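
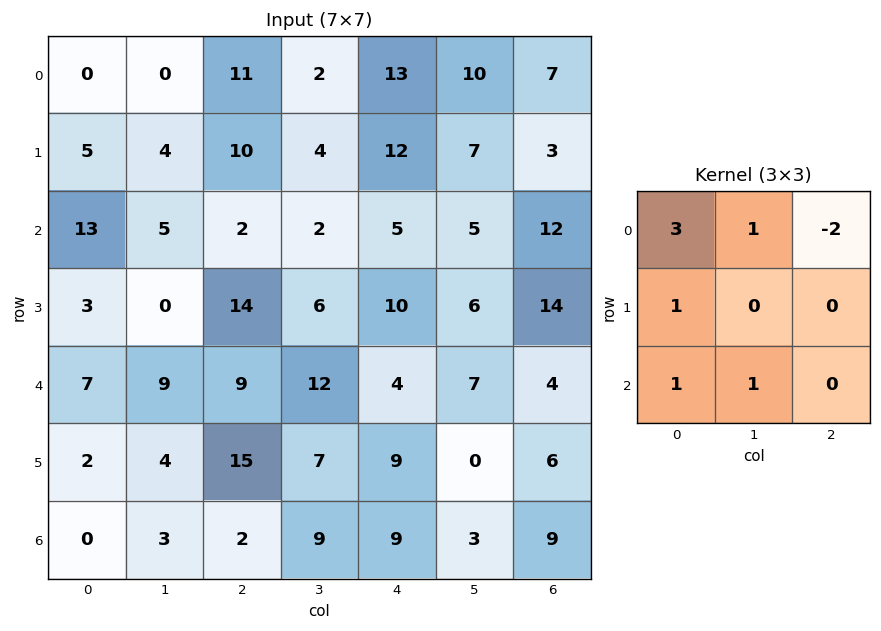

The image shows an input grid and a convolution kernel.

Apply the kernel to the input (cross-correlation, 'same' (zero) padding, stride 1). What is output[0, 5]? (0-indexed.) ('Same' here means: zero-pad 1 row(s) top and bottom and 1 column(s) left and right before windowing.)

32

The receptive field on the zero-padded input at this output position is [0 0 0 / 13 10 7 / 12 7 3]. Elementwise product with the kernel and sum: 0·3 + 0·1 + 0·-2 + 13·1 + 12·1 + 7·1.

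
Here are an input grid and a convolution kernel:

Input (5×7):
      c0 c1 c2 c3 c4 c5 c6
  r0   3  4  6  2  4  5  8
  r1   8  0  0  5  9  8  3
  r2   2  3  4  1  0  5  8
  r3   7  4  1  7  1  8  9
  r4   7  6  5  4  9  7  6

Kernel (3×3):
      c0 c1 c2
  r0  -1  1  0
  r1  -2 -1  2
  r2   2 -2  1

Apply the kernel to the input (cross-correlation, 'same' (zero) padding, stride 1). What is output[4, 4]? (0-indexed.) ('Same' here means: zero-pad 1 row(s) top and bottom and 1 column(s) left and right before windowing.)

-9

The receptive field on the zero-padded input at this output position is [7 1 8 / 4 9 7 / 0 0 0]. Elementwise product with the kernel and sum: 7·-1 + 1·1 + 4·-2 + 9·-1 + 7·2 + 0·2 + 0·-2 + 0·1.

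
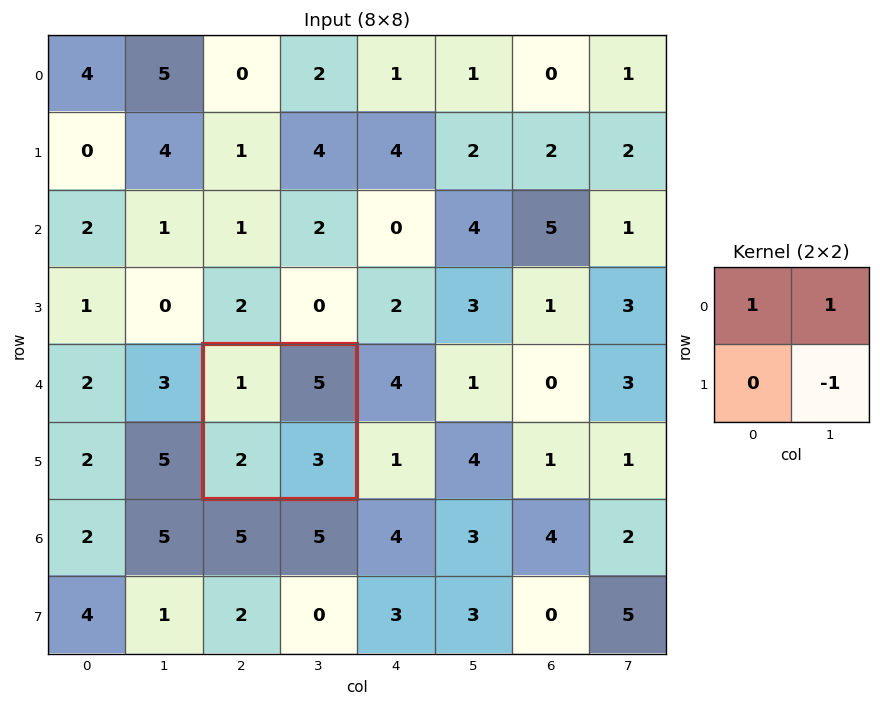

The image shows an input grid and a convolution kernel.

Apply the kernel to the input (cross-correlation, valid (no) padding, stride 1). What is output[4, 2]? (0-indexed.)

The receptive field on the input at this output position is [1 5 / 2 3]. Elementwise product with the kernel and sum: 1·1 + 5·1 + 3·-1.

3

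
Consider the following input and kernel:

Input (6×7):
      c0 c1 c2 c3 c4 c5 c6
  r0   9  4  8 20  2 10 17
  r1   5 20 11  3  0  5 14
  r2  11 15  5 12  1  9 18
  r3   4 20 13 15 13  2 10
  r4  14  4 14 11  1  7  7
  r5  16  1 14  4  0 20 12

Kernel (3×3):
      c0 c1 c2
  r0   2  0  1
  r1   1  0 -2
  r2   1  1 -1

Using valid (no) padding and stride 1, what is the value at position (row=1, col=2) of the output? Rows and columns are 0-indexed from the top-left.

40

The receptive field on the input at this output position is [11 3 0 / 5 12 1 / 13 15 13]. Elementwise product with the kernel and sum: 11·2 + 0·1 + 5·1 + 1·-2 + 13·1 + 15·1 + 13·-1.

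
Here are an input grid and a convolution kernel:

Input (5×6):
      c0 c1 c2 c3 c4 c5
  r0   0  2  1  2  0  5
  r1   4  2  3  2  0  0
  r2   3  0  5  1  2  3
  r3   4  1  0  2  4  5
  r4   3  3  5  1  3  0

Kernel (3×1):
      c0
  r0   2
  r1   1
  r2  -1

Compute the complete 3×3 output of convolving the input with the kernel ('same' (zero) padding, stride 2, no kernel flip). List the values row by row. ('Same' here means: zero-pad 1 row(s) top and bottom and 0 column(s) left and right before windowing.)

-4 -2 0
7 11 -2
11 5 11

Output[0,0]: The receptive field on the zero-padded input at this output position is [0 / 0 / 4]. Elementwise product with the kernel and sum: 0·2 + 0·1 + 4·-1.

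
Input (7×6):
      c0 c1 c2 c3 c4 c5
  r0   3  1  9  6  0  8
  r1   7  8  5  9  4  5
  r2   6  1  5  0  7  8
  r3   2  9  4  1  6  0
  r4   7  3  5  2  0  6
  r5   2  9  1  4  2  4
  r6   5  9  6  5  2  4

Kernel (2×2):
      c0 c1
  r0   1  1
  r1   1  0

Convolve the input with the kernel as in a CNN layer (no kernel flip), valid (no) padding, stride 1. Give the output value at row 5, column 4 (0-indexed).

8

The receptive field on the input at this output position is [2 4 / 2 4]. Elementwise product with the kernel and sum: 2·1 + 4·1 + 2·1.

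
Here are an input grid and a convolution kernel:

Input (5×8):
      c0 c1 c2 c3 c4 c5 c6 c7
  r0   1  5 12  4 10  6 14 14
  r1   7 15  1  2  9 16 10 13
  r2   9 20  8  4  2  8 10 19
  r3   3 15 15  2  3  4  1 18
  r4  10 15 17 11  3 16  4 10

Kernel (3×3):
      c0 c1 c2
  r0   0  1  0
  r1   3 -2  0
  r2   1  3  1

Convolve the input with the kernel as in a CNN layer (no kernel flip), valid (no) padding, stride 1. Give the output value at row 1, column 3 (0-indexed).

32

The receptive field on the input at this output position is [2 9 16 / 4 2 8 / 2 3 4]. Elementwise product with the kernel and sum: 9·1 + 4·3 + 2·-2 + 2·1 + 3·3 + 4·1.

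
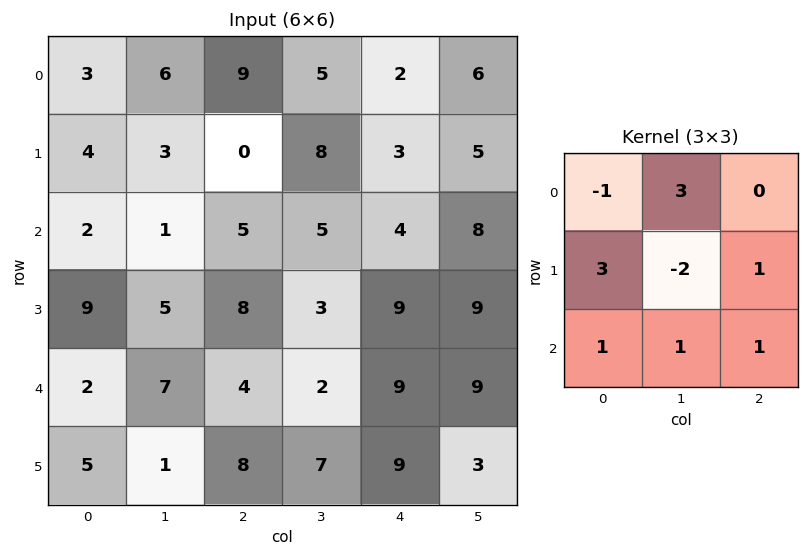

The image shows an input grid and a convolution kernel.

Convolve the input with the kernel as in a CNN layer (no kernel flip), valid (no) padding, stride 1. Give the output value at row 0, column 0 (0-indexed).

29

The receptive field on the input at this output position is [3 6 9 / 4 3 0 / 2 1 5]. Elementwise product with the kernel and sum: 3·-1 + 6·3 + 4·3 + 3·-2 + 0·1 + 2·1 + 1·1 + 5·1.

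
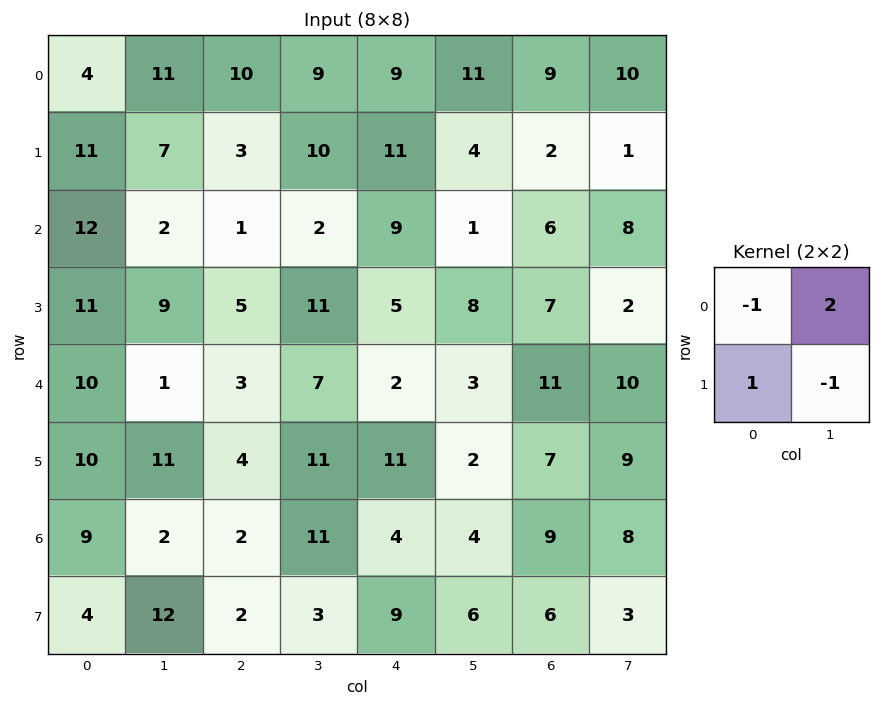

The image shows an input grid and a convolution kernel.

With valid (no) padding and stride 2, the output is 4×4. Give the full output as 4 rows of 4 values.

22 1 20 12
-6 -3 -10 15
-9 4 13 7
-13 19 7 10

Output[0,0]: The receptive field on the input at this output position is [4 11 / 11 7]. Elementwise product with the kernel and sum: 4·-1 + 11·2 + 11·1 + 7·-1.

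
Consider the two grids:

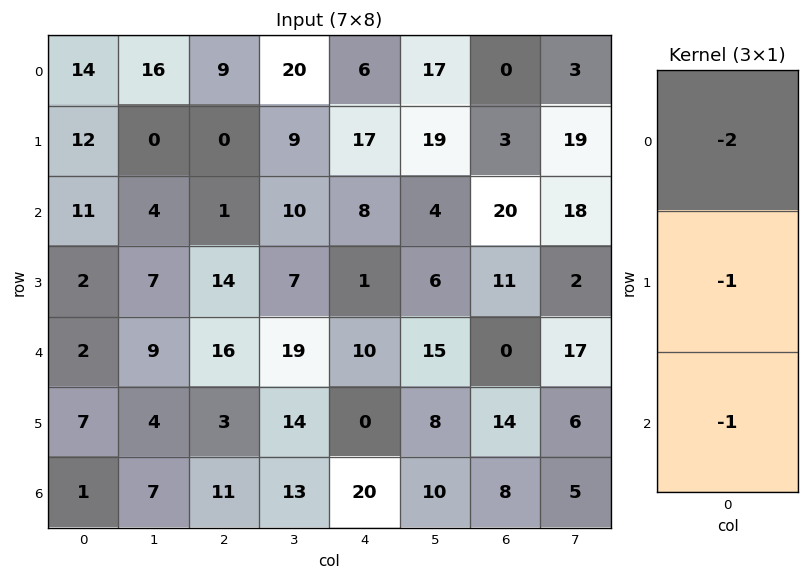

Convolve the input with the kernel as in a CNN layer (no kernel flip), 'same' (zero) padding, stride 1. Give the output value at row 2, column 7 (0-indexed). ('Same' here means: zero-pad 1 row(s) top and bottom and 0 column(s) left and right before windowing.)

-58

The receptive field on the zero-padded input at this output position is [19 / 18 / 2]. Elementwise product with the kernel and sum: 19·-2 + 18·-1 + 2·-1.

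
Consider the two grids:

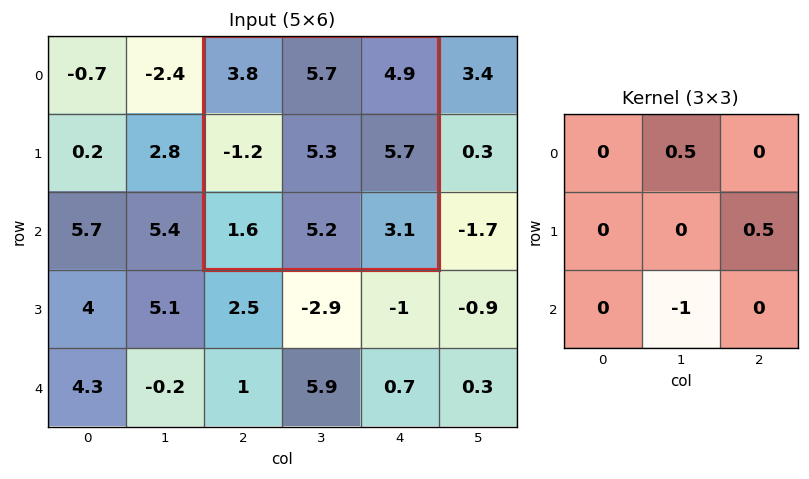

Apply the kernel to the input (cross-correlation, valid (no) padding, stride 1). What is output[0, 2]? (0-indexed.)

The receptive field on the input at this output position is [3.8 5.7 4.9 / -1.2 5.3 5.7 / 1.6 5.2 3.1]. Elementwise product with the kernel and sum: 5.7·0.5 + 5.7·0.5 + 5.2·-1.

0.5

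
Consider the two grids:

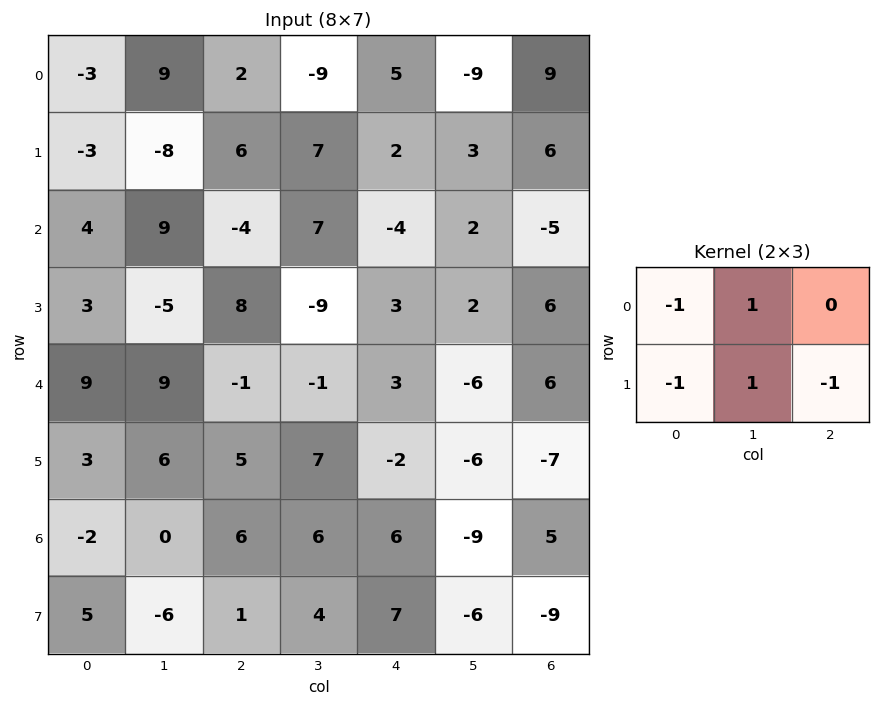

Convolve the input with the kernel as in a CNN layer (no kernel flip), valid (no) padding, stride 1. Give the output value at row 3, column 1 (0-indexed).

4

The receptive field on the input at this output position is [-5 8 -9 / 9 -1 -1]. Elementwise product with the kernel and sum: -5·-1 + 8·1 + 9·-1 + -1·1 + -1·-1.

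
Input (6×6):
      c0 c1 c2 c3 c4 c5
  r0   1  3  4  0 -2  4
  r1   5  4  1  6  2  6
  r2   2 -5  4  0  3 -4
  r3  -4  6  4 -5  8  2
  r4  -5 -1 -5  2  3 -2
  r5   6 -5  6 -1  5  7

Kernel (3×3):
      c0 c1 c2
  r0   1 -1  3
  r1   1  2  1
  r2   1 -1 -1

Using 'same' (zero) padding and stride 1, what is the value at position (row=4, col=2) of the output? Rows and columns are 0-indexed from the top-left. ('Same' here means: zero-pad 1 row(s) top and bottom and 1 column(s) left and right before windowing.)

-32

The receptive field on the zero-padded input at this output position is [6 4 -5 / -1 -5 2 / -5 6 -1]. Elementwise product with the kernel and sum: 6·1 + 4·-1 + -5·3 + -1·1 + -5·2 + 2·1 + -5·1 + 6·-1 + -1·-1.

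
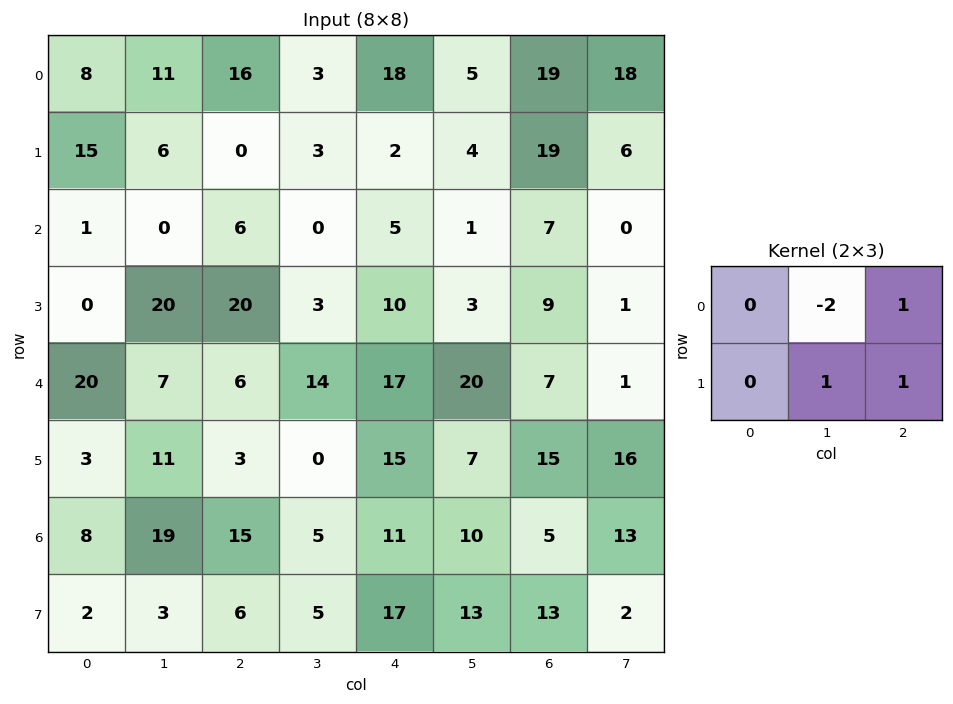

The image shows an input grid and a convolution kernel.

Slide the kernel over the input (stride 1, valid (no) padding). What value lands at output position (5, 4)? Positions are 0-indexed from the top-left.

16

The receptive field on the input at this output position is [15 7 15 / 11 10 5]. Elementwise product with the kernel and sum: 7·-2 + 15·1 + 10·1 + 5·1.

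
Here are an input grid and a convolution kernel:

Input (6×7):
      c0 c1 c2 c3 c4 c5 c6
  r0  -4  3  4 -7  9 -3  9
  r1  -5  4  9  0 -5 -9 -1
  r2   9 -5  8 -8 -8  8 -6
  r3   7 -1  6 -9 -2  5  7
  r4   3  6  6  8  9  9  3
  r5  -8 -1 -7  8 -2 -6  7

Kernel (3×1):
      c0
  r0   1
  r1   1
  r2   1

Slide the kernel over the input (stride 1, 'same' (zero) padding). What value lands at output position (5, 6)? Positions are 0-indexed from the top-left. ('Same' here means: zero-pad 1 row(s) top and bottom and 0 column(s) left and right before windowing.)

10

The receptive field on the zero-padded input at this output position is [3 / 7 / 0]. Elementwise product with the kernel and sum: 3·1 + 7·1 + 0·1.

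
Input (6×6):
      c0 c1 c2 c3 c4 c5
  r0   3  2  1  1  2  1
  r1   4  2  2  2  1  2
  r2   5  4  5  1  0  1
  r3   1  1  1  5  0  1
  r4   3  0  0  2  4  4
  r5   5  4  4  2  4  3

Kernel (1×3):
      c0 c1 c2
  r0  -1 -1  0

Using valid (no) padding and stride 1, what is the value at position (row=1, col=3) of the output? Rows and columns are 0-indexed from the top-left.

The receptive field on the input at this output position is [2 1 2]. Elementwise product with the kernel and sum: 2·-1 + 1·-1.

-3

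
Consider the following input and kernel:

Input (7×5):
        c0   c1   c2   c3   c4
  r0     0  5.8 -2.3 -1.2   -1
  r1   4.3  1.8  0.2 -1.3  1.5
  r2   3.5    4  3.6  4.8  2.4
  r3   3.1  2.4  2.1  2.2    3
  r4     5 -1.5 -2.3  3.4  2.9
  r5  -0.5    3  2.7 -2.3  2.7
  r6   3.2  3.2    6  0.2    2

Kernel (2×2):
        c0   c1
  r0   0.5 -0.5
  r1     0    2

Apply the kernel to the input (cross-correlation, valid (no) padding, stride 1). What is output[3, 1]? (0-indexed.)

The receptive field on the input at this output position is [2.4 2.1 / -1.5 -2.3]. Elementwise product with the kernel and sum: 2.4·0.5 + 2.1·-0.5 + -2.3·2.

-4.45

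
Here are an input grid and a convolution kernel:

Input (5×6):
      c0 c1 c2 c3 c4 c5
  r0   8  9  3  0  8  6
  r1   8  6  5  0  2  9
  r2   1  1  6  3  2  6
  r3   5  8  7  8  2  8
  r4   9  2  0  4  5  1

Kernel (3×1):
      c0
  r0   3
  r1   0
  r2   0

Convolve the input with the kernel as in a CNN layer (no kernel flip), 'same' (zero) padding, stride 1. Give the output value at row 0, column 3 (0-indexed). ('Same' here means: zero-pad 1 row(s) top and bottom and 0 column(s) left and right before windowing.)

0

The receptive field on the zero-padded input at this output position is [0 / 0 / 0]. Elementwise product with the kernel and sum: 0·3.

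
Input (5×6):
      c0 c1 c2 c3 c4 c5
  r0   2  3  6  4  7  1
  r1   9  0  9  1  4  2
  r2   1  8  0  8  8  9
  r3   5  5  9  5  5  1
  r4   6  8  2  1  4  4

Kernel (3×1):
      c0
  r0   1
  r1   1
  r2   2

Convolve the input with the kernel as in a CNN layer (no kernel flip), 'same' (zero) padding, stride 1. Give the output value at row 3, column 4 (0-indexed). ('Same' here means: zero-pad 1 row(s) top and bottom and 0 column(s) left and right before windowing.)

21

The receptive field on the zero-padded input at this output position is [8 / 5 / 4]. Elementwise product with the kernel and sum: 8·1 + 5·1 + 4·2.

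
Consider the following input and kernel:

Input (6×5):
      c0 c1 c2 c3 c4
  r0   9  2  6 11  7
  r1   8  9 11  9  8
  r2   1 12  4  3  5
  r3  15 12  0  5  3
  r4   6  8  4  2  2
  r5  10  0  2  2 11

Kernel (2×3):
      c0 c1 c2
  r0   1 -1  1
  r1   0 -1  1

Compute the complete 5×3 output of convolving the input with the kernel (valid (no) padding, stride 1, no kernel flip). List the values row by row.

15 5 1
2 6 12
-19 16 4
-1 15 -2
4 6 13

Output[0,0]: The receptive field on the input at this output position is [9 2 6 / 8 9 11]. Elementwise product with the kernel and sum: 9·1 + 2·-1 + 6·1 + 9·-1 + 11·1.
Output[0,1]: The receptive field on the input at this output position is [2 6 11 / 9 11 9]. Elementwise product with the kernel and sum: 2·1 + 6·-1 + 11·1 + 11·-1 + 9·1.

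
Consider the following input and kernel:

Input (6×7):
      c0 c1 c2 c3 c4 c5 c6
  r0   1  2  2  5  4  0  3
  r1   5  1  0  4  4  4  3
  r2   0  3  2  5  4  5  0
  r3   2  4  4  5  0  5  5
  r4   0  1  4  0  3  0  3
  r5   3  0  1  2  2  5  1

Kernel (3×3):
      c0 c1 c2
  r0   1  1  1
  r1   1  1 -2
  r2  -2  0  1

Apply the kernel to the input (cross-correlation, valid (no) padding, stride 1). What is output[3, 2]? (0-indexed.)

7

The receptive field on the input at this output position is [4 5 0 / 4 0 3 / 1 2 2]. Elementwise product with the kernel and sum: 4·1 + 5·1 + 0·1 + 4·1 + 0·1 + 3·-2 + 1·-2 + 2·1.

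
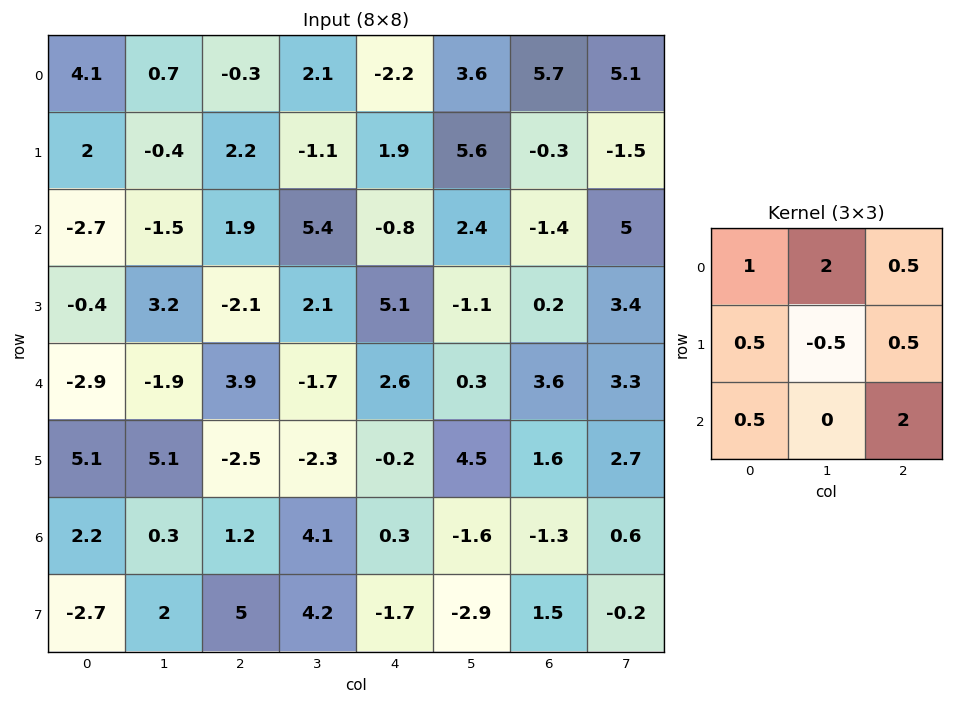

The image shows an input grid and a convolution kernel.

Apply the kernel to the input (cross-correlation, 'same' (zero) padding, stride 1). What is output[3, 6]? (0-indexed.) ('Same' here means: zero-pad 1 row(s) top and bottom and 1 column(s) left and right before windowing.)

9.9

The receptive field on the zero-padded input at this output position is [2.4 -1.4 5 / -1.1 0.2 3.4 / 0.3 3.6 3.3]. Elementwise product with the kernel and sum: 2.4·1 + -1.4·2 + 5·0.5 + -1.1·0.5 + 0.2·-0.5 + 3.4·0.5 + 0.3·0.5 + 3.3·2.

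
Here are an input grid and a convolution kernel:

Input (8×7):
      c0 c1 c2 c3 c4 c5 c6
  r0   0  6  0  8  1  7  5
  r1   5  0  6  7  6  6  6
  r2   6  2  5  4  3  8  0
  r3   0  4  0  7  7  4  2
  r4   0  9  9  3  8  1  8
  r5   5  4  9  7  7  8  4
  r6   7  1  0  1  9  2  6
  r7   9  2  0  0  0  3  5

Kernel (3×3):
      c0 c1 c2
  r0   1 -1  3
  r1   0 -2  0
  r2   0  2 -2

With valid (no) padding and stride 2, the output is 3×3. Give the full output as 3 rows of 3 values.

-12 -17 13
11 -14 -27
12 0 7

Output[0,0]: The receptive field on the input at this output position is [0 6 0 / 5 0 6 / 6 2 5]. Elementwise product with the kernel and sum: 0·1 + 6·-1 + 0·3 + 0·-2 + 2·2 + 5·-2.
Output[0,1]: The receptive field on the input at this output position is [0 8 1 / 6 7 6 / 5 4 3]. Elementwise product with the kernel and sum: 0·1 + 8·-1 + 1·3 + 7·-2 + 4·2 + 3·-2.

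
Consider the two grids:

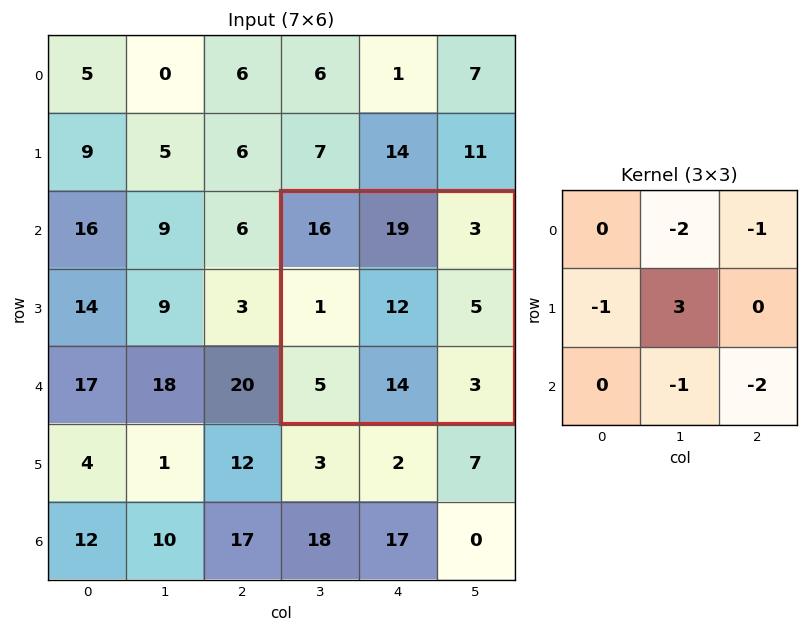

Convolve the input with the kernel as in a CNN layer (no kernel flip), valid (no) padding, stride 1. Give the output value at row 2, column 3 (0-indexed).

The receptive field on the input at this output position is [16 19 3 / 1 12 5 / 5 14 3]. Elementwise product with the kernel and sum: 19·-2 + 3·-1 + 1·-1 + 12·3 + 14·-1 + 3·-2.

-26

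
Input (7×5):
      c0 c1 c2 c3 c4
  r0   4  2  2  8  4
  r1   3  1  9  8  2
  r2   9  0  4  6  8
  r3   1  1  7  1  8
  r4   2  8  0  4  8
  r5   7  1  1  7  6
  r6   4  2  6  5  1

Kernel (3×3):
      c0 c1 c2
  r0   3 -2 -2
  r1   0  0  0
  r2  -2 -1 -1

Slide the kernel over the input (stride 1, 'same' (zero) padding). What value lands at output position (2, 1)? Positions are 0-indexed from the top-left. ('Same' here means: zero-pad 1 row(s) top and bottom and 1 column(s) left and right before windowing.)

-21

The receptive field on the zero-padded input at this output position is [3 1 9 / 9 0 4 / 1 1 7]. Elementwise product with the kernel and sum: 3·3 + 1·-2 + 9·-2 + 1·-2 + 1·-1 + 7·-1.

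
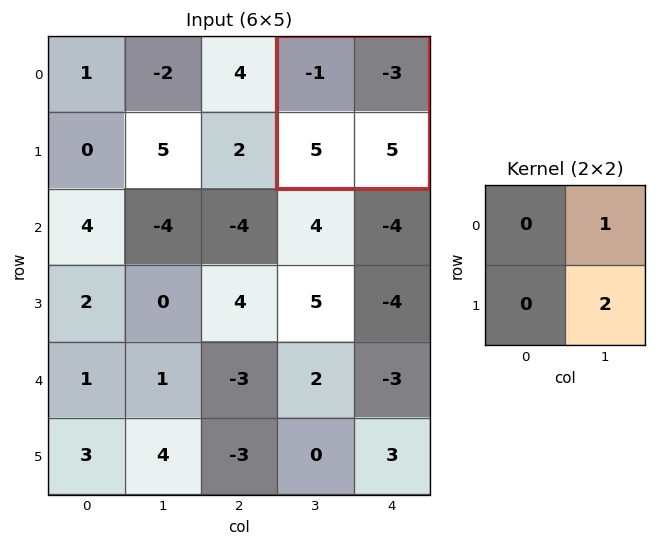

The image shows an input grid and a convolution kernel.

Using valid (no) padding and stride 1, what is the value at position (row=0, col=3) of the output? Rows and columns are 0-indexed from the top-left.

7

The receptive field on the input at this output position is [-1 -3 / 5 5]. Elementwise product with the kernel and sum: -3·1 + 5·2.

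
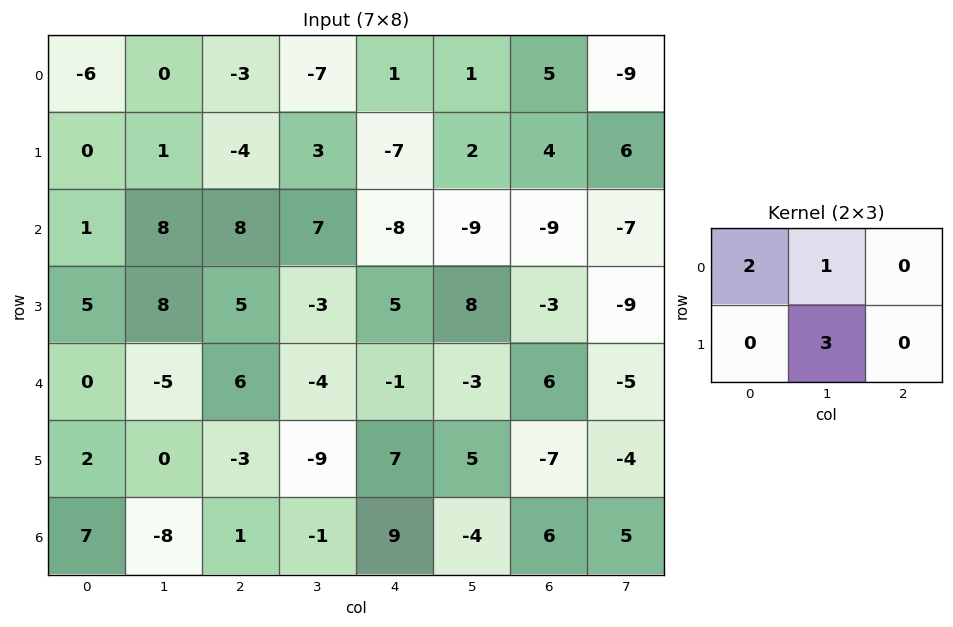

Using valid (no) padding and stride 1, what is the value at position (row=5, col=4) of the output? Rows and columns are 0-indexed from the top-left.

The receptive field on the input at this output position is [7 5 -7 / 9 -4 6]. Elementwise product with the kernel and sum: 7·2 + 5·1 + -4·3.

7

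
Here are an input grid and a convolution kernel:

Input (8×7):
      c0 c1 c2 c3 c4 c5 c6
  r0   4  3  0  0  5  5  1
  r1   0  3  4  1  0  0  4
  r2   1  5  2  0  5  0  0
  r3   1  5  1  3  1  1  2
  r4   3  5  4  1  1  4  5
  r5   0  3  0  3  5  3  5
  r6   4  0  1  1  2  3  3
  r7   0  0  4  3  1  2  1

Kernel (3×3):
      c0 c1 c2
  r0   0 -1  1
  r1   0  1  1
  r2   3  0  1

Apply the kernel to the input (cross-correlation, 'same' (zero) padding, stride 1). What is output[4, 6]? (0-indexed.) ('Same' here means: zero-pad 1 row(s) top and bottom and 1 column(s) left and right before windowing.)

12

The receptive field on the zero-padded input at this output position is [1 2 0 / 4 5 0 / 3 5 0]. Elementwise product with the kernel and sum: 2·-1 + 0·1 + 5·1 + 0·1 + 3·3 + 0·1.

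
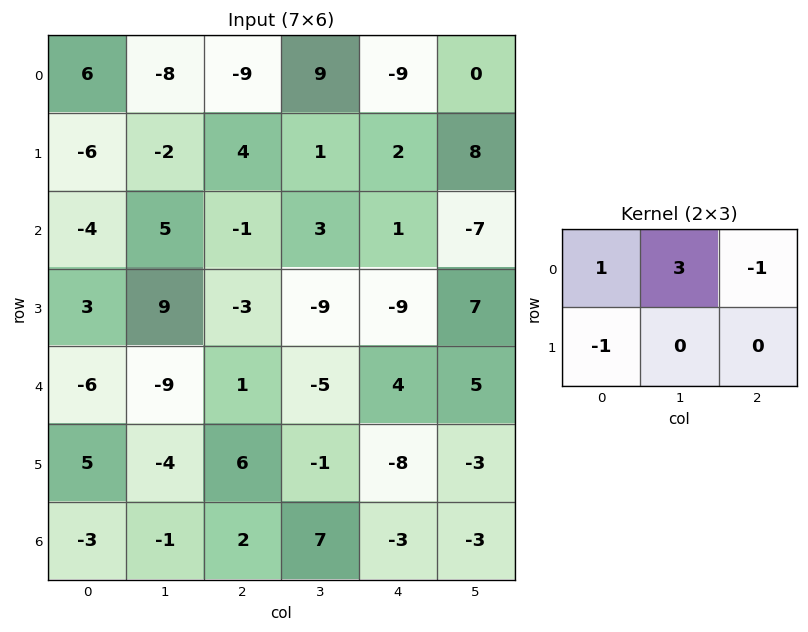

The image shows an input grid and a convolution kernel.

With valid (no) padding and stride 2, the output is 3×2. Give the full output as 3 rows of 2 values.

Output[0,0]: The receptive field on the input at this output position is [6 -8 -9 / -6 -2 4]. Elementwise product with the kernel and sum: 6·1 + -8·3 + -9·-1 + -6·-1.
Output[0,1]: The receptive field on the input at this output position is [-9 9 -9 / 4 1 2]. Elementwise product with the kernel and sum: -9·1 + 9·3 + -9·-1 + 4·-1.

-3 23
9 10
-39 -24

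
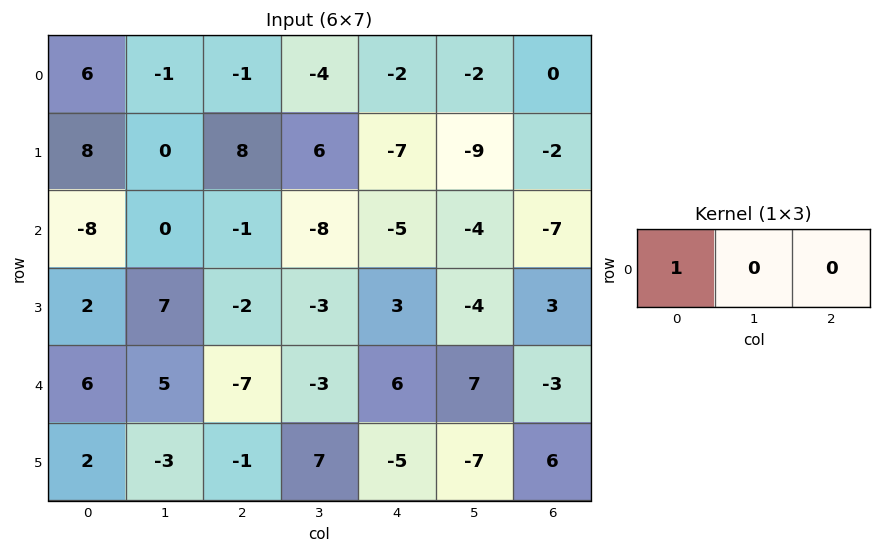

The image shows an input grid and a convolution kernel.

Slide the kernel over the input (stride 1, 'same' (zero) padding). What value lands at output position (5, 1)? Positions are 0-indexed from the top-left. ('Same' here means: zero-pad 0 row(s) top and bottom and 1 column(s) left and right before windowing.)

The receptive field on the zero-padded input at this output position is [2 -3 -1]. Elementwise product with the kernel and sum: 2·1.

2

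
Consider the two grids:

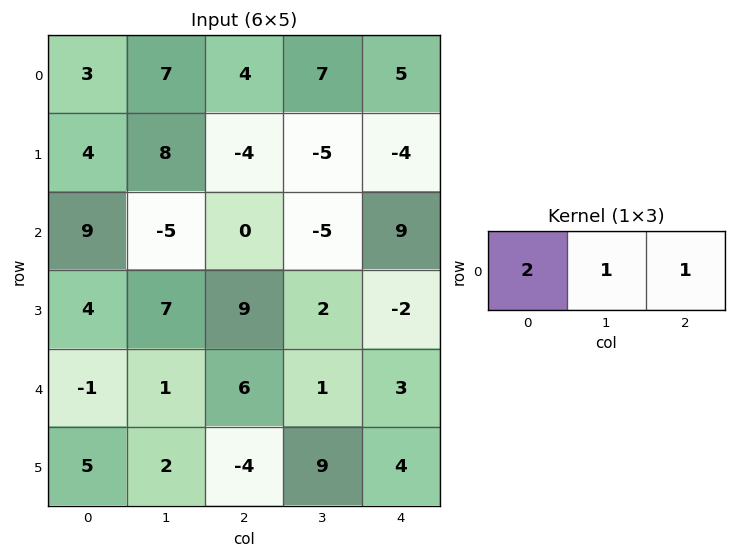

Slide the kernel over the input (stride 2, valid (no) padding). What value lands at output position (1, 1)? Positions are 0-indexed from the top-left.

4

The receptive field on the input at this output position is [0 -5 9]. Elementwise product with the kernel and sum: 0·2 + -5·1 + 9·1.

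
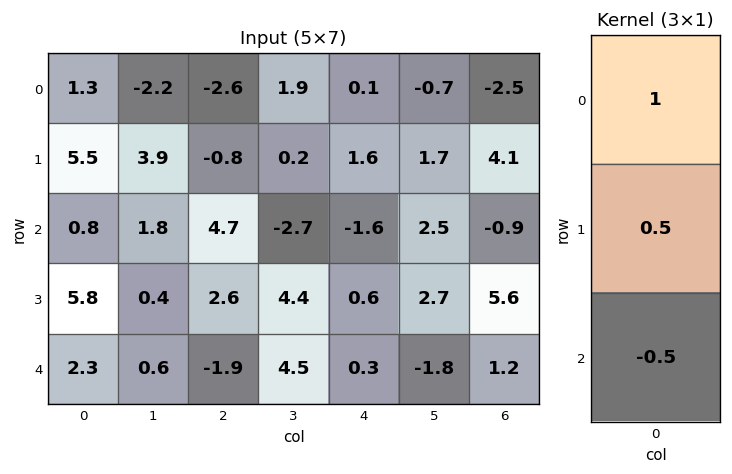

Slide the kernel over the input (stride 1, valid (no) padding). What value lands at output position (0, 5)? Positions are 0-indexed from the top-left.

-1.1

The receptive field on the input at this output position is [-0.7 / 1.7 / 2.5]. Elementwise product with the kernel and sum: -0.7·1 + 1.7·0.5 + 2.5·-0.5.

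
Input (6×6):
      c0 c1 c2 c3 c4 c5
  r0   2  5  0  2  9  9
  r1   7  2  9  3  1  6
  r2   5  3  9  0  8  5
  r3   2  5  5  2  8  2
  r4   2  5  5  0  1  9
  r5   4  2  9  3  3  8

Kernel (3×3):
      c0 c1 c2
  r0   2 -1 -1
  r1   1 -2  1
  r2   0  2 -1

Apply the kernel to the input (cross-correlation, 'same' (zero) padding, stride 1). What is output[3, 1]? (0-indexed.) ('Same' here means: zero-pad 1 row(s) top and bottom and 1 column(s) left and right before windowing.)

The receptive field on the zero-padded input at this output position is [5 3 9 / 2 5 5 / 2 5 5]. Elementwise product with the kernel and sum: 5·2 + 3·-1 + 9·-1 + 2·1 + 5·-2 + 5·1 + 5·2 + 5·-1.

0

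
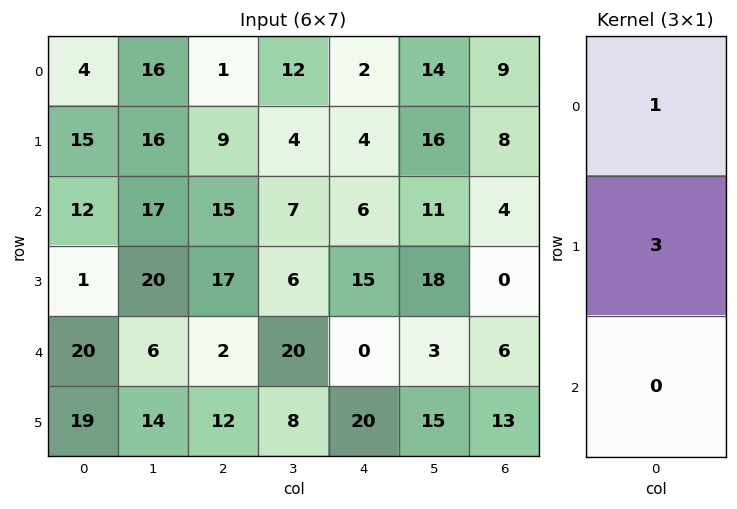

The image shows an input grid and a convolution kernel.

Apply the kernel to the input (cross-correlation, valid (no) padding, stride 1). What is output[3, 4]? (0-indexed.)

15

The receptive field on the input at this output position is [15 / 0 / 20]. Elementwise product with the kernel and sum: 15·1 + 0·3.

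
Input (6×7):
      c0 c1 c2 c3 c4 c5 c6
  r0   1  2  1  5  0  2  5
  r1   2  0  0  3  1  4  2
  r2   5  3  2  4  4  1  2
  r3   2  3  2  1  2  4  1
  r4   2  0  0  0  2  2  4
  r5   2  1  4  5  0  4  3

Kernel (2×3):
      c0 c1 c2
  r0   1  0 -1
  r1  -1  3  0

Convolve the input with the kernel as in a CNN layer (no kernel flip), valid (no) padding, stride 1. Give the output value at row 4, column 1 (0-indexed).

11

The receptive field on the input at this output position is [0 0 0 / 1 4 5]. Elementwise product with the kernel and sum: 0·1 + 0·-1 + 1·-1 + 4·3.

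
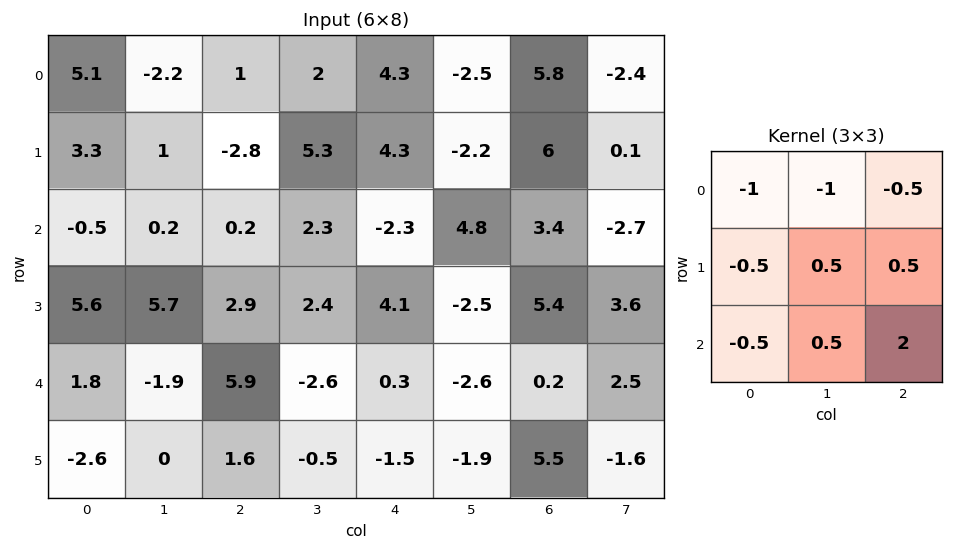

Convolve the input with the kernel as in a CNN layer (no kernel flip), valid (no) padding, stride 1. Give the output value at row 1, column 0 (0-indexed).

3.4

The receptive field on the input at this output position is [3.3 1 -2.8 / -0.5 0.2 0.2 / 5.6 5.7 2.9]. Elementwise product with the kernel and sum: 3.3·-1 + 1·-1 + -2.8·-0.5 + -0.5·-0.5 + 0.2·0.5 + 0.2·0.5 + 5.6·-0.5 + 5.7·0.5 + 2.9·2.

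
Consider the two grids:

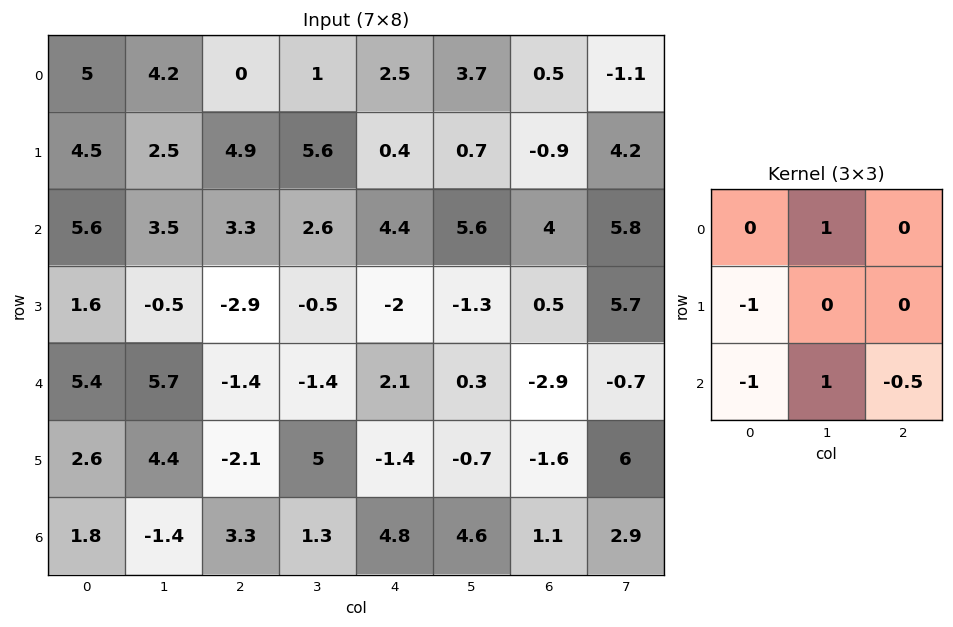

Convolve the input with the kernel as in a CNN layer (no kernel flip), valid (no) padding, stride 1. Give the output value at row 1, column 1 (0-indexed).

-0.75

The receptive field on the input at this output position is [2.5 4.9 5.6 / 3.5 3.3 2.6 / -0.5 -2.9 -0.5]. Elementwise product with the kernel and sum: 4.9·1 + 3.5·-1 + -0.5·-1 + -2.9·1 + -0.5·-0.5.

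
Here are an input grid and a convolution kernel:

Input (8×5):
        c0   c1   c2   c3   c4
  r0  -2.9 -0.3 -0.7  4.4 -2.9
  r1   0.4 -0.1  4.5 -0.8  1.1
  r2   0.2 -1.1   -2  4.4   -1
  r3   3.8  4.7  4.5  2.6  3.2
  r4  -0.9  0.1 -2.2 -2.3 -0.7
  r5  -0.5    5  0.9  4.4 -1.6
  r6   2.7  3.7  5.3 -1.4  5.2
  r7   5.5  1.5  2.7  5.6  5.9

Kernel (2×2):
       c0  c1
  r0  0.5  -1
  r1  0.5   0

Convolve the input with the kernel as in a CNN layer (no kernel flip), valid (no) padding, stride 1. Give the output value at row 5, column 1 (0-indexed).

3.45

The receptive field on the input at this output position is [5 0.9 / 3.7 5.3]. Elementwise product with the kernel and sum: 5·0.5 + 0.9·-1 + 3.7·0.5.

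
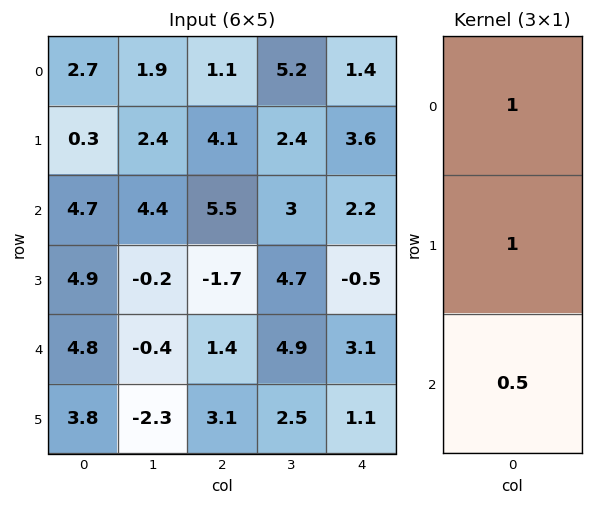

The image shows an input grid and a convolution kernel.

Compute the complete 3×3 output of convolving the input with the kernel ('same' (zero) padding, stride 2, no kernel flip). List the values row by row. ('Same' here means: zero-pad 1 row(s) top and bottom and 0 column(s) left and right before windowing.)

2.85 3.15 3.2
7.45 8.75 5.55
11.6 1.25 3.15

Output[0,0]: The receptive field on the zero-padded input at this output position is [0 / 2.7 / 0.3]. Elementwise product with the kernel and sum: 0·1 + 2.7·1 + 0.3·0.5.
Output[0,1]: The receptive field on the zero-padded input at this output position is [0 / 1.1 / 4.1]. Elementwise product with the kernel and sum: 0·1 + 1.1·1 + 4.1·0.5.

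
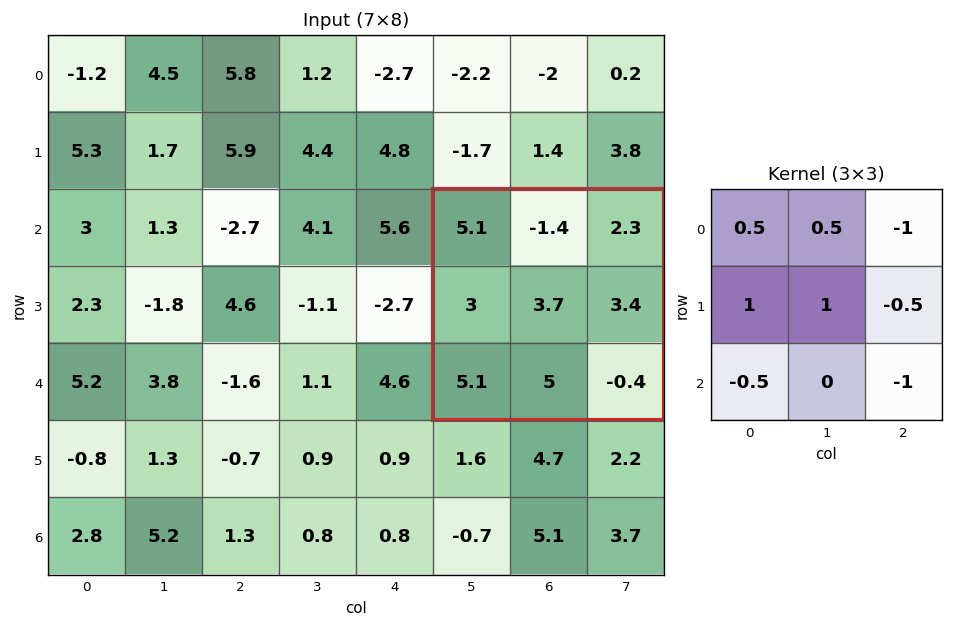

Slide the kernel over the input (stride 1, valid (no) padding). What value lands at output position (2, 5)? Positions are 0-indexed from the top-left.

2.4

The receptive field on the input at this output position is [5.1 -1.4 2.3 / 3 3.7 3.4 / 5.1 5 -0.4]. Elementwise product with the kernel and sum: 5.1·0.5 + -1.4·0.5 + 2.3·-1 + 3·1 + 3.7·1 + 3.4·-0.5 + 5.1·-0.5 + -0.4·-1.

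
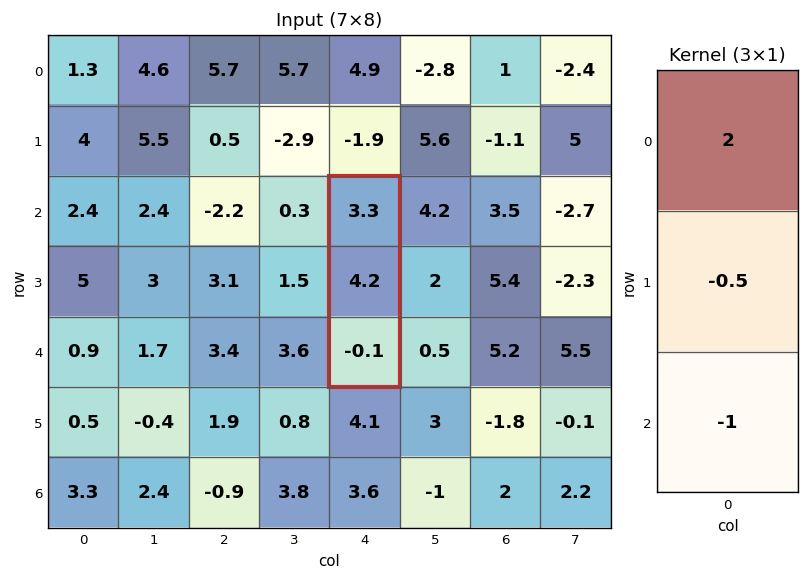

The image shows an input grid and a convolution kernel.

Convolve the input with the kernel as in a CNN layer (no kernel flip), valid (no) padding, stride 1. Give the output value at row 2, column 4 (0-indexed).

4.6

The receptive field on the input at this output position is [3.3 / 4.2 / -0.1]. Elementwise product with the kernel and sum: 3.3·2 + 4.2·-0.5 + -0.1·-1.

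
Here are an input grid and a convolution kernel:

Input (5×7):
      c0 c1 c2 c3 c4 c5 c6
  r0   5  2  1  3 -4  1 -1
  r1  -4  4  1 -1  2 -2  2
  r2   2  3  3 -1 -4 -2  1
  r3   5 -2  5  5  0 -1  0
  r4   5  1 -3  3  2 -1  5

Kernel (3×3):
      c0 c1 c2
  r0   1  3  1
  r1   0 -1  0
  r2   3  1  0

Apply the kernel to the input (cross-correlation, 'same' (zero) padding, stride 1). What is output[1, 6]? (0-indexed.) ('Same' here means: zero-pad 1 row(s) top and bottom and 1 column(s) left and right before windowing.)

-9

The receptive field on the zero-padded input at this output position is [1 -1 0 / -2 2 0 / -2 1 0]. Elementwise product with the kernel and sum: 1·1 + -1·3 + 0·1 + 2·-1 + -2·3 + 1·1.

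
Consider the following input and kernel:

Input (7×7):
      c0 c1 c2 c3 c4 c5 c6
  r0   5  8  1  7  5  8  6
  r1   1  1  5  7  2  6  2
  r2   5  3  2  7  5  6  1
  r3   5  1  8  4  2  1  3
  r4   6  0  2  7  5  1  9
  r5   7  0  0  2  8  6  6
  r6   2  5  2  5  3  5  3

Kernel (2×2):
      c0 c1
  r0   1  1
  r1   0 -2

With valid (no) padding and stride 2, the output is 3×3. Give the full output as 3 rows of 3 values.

11 -6 1
6 1 9
6 5 -6

Output[0,0]: The receptive field on the input at this output position is [5 8 / 1 1]. Elementwise product with the kernel and sum: 5·1 + 8·1 + 1·-2.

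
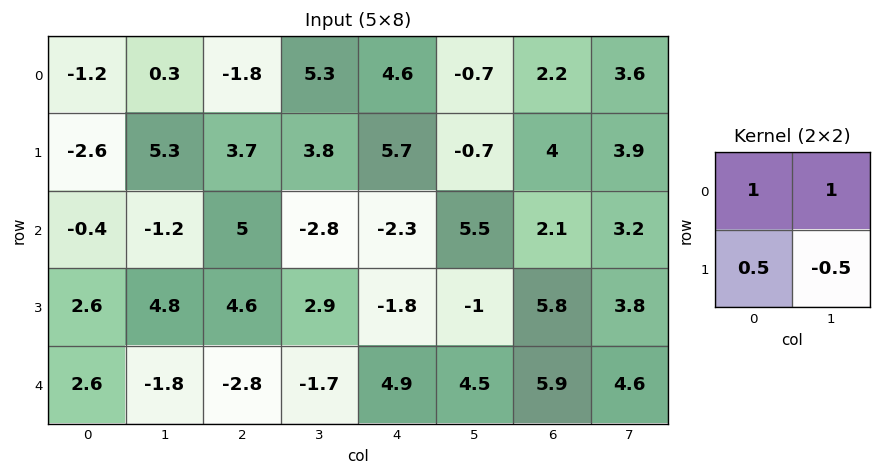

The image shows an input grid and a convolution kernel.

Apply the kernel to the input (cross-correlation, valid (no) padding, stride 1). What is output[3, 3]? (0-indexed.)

The receptive field on the input at this output position is [2.9 -1.8 / -1.7 4.9]. Elementwise product with the kernel and sum: 2.9·1 + -1.8·1 + -1.7·0.5 + 4.9·-0.5.

-2.2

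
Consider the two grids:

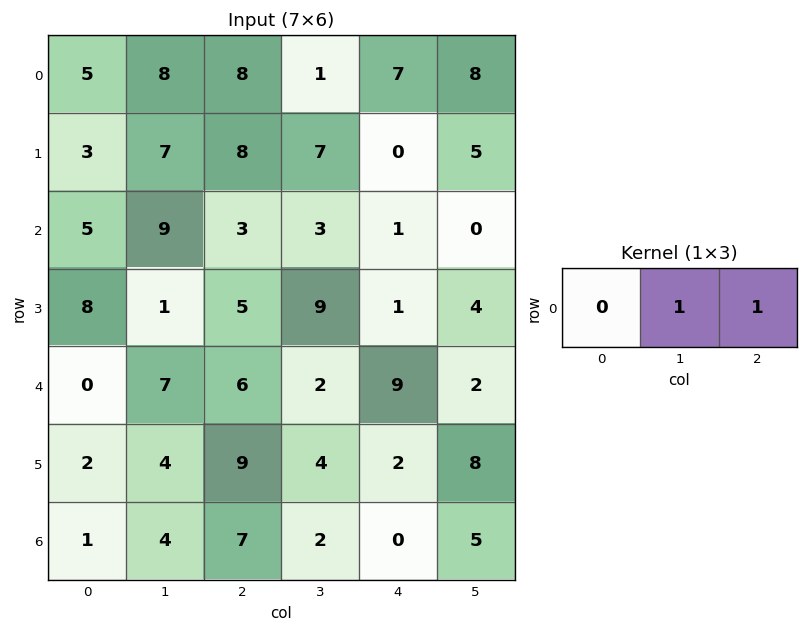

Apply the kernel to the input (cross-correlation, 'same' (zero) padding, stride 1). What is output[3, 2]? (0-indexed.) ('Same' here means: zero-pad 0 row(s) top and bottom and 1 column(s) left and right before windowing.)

14

The receptive field on the zero-padded input at this output position is [1 5 9]. Elementwise product with the kernel and sum: 5·1 + 9·1.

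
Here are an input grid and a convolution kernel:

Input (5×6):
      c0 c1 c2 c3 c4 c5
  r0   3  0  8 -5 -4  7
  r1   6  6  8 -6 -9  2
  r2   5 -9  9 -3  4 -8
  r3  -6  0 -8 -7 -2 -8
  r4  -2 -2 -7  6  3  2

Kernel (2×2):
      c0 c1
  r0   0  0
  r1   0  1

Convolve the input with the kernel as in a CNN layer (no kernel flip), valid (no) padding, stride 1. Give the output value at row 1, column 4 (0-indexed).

The receptive field on the input at this output position is [-9 2 / 4 -8]. Elementwise product with the kernel and sum: -8·1.

-8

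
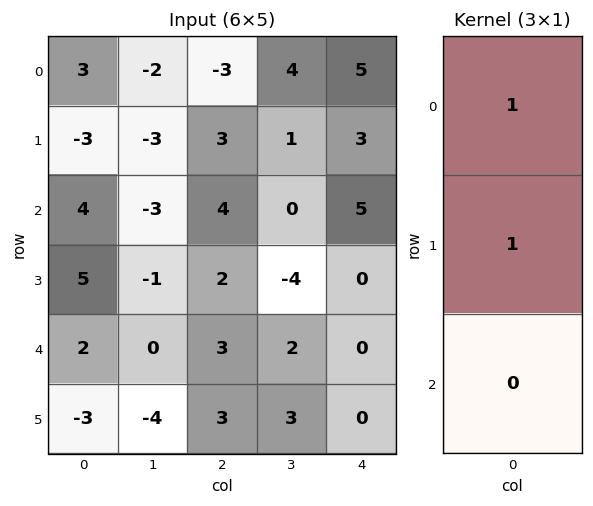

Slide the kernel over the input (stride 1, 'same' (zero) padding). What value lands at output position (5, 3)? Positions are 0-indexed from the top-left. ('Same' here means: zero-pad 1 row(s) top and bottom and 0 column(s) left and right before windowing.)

5

The receptive field on the zero-padded input at this output position is [2 / 3 / 0]. Elementwise product with the kernel and sum: 2·1 + 3·1.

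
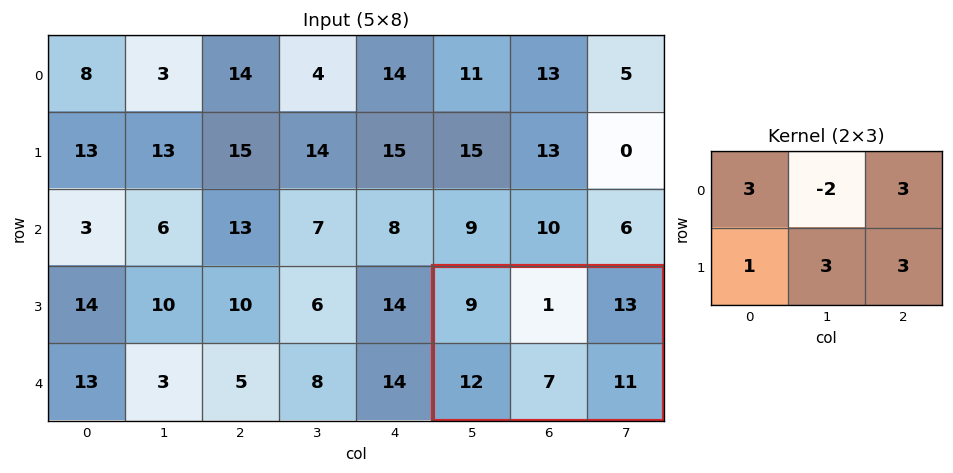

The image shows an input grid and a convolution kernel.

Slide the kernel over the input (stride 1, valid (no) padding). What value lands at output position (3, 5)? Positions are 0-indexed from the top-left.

The receptive field on the input at this output position is [9 1 13 / 12 7 11]. Elementwise product with the kernel and sum: 9·3 + 1·-2 + 13·3 + 12·1 + 7·3 + 11·3.

130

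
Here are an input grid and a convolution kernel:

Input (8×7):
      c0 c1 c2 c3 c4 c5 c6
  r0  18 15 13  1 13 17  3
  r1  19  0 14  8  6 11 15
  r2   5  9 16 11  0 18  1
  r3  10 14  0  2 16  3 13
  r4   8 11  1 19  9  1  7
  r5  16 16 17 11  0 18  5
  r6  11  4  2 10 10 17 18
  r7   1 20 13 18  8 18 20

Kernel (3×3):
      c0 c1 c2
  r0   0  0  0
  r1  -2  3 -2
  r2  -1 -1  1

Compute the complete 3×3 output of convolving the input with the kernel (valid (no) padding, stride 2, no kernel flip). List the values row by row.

Output[0,0]: The receptive field on the input at this output position is [18 15 13 / 19 0 14 / 5 9 16]. Elementwise product with the kernel and sum: 19·-2 + 0·3 + 14·-2 + 5·-1 + 9·-1 + 16·1.

-64 -43 -26
4 -37 -52
-31 -3 35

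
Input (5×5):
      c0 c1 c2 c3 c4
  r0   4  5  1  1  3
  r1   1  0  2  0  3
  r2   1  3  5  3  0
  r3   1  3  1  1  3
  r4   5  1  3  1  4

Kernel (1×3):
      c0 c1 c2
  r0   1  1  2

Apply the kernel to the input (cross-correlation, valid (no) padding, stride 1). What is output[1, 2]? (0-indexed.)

8

The receptive field on the input at this output position is [2 0 3]. Elementwise product with the kernel and sum: 2·1 + 0·1 + 3·2.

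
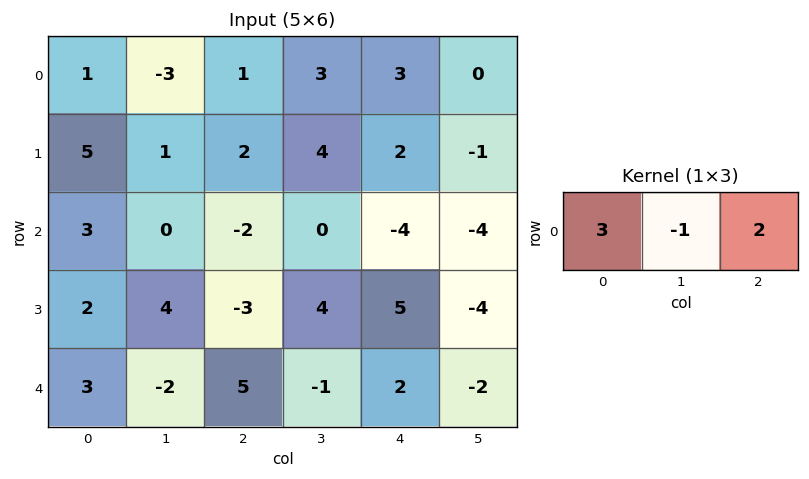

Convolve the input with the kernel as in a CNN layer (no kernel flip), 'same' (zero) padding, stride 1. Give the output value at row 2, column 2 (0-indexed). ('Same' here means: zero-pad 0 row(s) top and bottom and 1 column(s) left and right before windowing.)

2

The receptive field on the zero-padded input at this output position is [0 -2 0]. Elementwise product with the kernel and sum: 0·3 + -2·-1 + 0·2.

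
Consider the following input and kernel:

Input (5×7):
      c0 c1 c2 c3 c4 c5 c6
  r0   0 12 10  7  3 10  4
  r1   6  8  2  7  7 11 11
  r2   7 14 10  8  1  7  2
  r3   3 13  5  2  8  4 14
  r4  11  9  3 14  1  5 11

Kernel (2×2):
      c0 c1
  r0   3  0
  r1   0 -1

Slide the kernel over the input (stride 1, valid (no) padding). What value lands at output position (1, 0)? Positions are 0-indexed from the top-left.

The receptive field on the input at this output position is [6 8 / 7 14]. Elementwise product with the kernel and sum: 6·3 + 14·-1.

4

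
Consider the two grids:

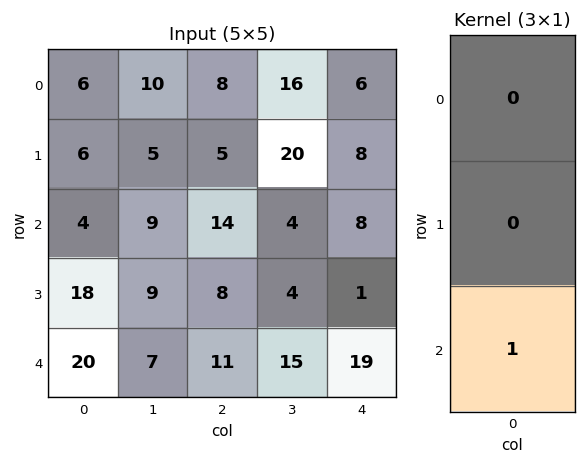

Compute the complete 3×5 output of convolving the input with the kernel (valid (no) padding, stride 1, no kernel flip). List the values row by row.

4 9 14 4 8
18 9 8 4 1
20 7 11 15 19

Output[0,0]: The receptive field on the input at this output position is [6 / 6 / 4]. Elementwise product with the kernel and sum: 4·1.
Output[0,1]: The receptive field on the input at this output position is [10 / 5 / 9]. Elementwise product with the kernel and sum: 9·1.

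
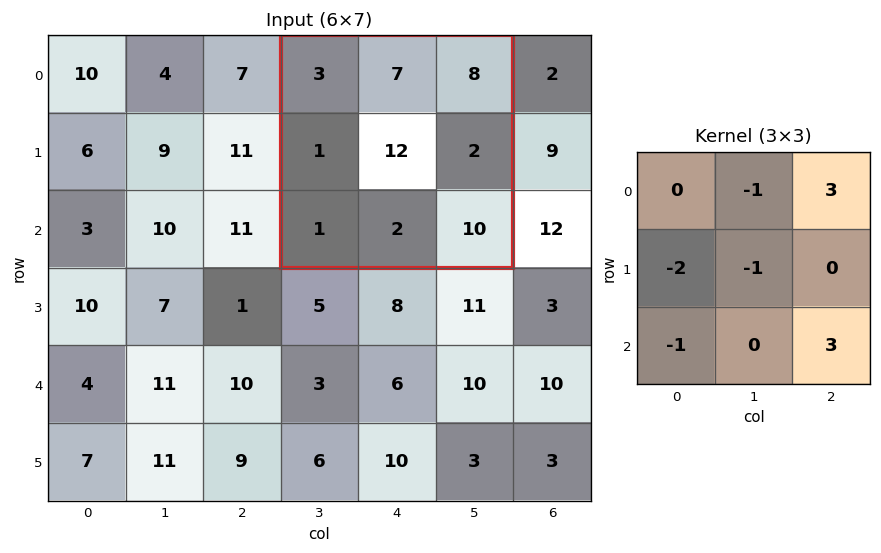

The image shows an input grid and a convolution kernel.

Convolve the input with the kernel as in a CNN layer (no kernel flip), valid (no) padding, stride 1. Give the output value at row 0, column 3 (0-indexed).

The receptive field on the input at this output position is [3 7 8 / 1 12 2 / 1 2 10]. Elementwise product with the kernel and sum: 7·-1 + 8·3 + 1·-2 + 12·-1 + 1·-1 + 10·3.

32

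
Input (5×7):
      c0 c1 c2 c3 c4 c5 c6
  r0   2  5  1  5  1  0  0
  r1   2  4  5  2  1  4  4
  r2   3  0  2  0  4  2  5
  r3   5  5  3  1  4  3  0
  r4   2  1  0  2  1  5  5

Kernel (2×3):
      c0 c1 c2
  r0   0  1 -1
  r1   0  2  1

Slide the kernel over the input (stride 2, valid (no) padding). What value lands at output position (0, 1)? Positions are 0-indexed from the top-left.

9

The receptive field on the input at this output position is [1 5 1 / 5 2 1]. Elementwise product with the kernel and sum: 5·1 + 1·-1 + 2·2 + 1·1.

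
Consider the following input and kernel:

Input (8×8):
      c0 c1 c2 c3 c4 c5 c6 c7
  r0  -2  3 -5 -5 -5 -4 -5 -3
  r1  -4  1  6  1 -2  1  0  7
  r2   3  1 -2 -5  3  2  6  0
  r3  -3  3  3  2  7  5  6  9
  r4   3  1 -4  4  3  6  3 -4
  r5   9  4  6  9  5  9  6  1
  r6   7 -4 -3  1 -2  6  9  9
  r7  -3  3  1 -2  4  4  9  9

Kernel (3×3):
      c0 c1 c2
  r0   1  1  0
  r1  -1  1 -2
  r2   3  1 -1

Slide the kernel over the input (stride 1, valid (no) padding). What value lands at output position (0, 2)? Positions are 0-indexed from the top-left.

The receptive field on the input at this output position is [-5 -5 -5 / 6 1 -2 / -2 -5 3]. Elementwise product with the kernel and sum: -5·1 + -5·1 + 6·-1 + 1·1 + -2·-2 + -2·3 + -5·1 + 3·-1.

-25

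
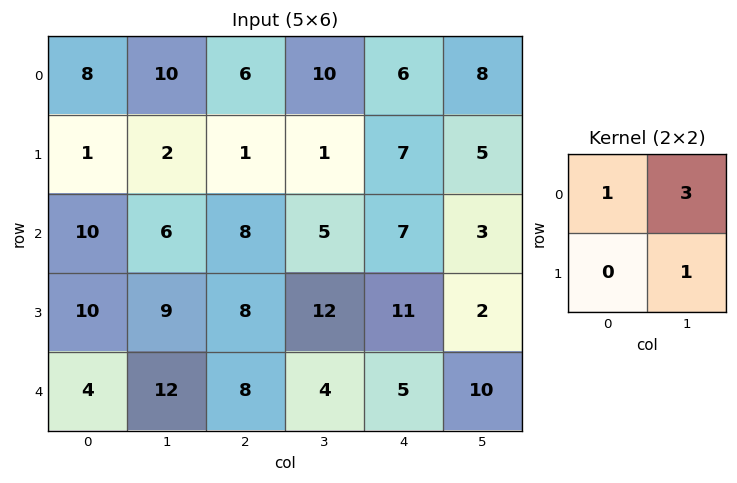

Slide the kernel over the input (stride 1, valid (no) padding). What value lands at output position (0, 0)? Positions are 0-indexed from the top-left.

40

The receptive field on the input at this output position is [8 10 / 1 2]. Elementwise product with the kernel and sum: 8·1 + 10·3 + 2·1.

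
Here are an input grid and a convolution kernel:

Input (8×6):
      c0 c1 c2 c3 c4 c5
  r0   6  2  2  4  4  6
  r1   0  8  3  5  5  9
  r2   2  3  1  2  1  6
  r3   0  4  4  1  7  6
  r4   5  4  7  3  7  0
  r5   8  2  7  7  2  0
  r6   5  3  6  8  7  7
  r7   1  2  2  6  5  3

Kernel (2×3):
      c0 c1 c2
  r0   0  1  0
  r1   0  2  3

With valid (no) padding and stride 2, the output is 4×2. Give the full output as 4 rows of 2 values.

Output[0,0]: The receptive field on the input at this output position is [6 2 2 / 0 8 3]. Elementwise product with the kernel and sum: 2·1 + 8·2 + 3·3.

27 29
23 25
29 23
13 35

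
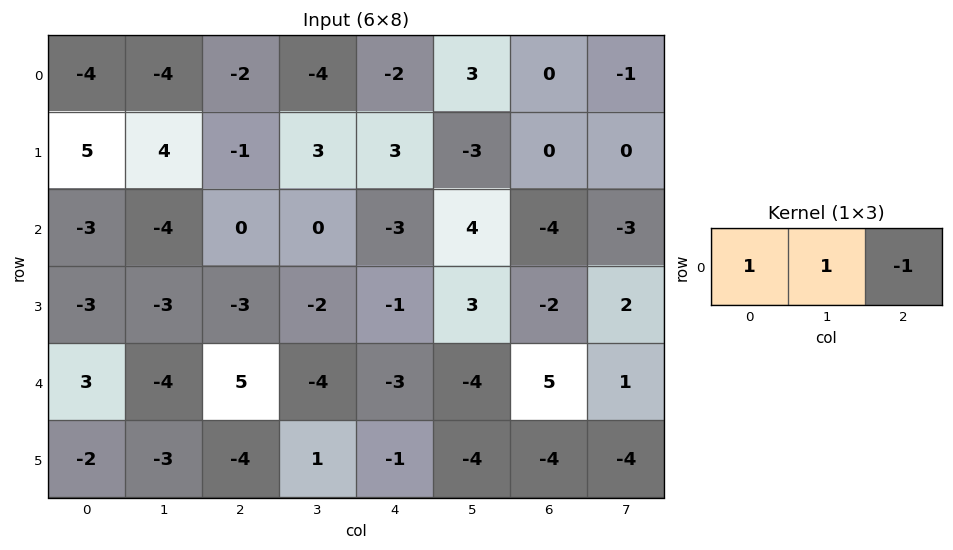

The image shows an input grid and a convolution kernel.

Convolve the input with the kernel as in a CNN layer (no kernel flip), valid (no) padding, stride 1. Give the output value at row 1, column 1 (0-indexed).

0

The receptive field on the input at this output position is [4 -1 3]. Elementwise product with the kernel and sum: 4·1 + -1·1 + 3·-1.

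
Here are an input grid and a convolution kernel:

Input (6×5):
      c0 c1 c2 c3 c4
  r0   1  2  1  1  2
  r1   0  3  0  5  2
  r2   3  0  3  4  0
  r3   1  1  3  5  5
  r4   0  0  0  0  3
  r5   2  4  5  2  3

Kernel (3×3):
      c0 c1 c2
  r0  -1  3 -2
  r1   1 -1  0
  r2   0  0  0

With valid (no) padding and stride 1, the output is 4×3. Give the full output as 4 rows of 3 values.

0 2 -7
12 -16 10
-9 -1 7
-4 -2 2

Output[0,0]: The receptive field on the input at this output position is [1 2 1 / 0 3 0 / 3 0 3]. Elementwise product with the kernel and sum: 1·-1 + 2·3 + 1·-2 + 0·1 + 3·-1.
Output[0,1]: The receptive field on the input at this output position is [2 1 1 / 3 0 5 / 0 3 4]. Elementwise product with the kernel and sum: 2·-1 + 1·3 + 1·-2 + 3·1 + 0·-1.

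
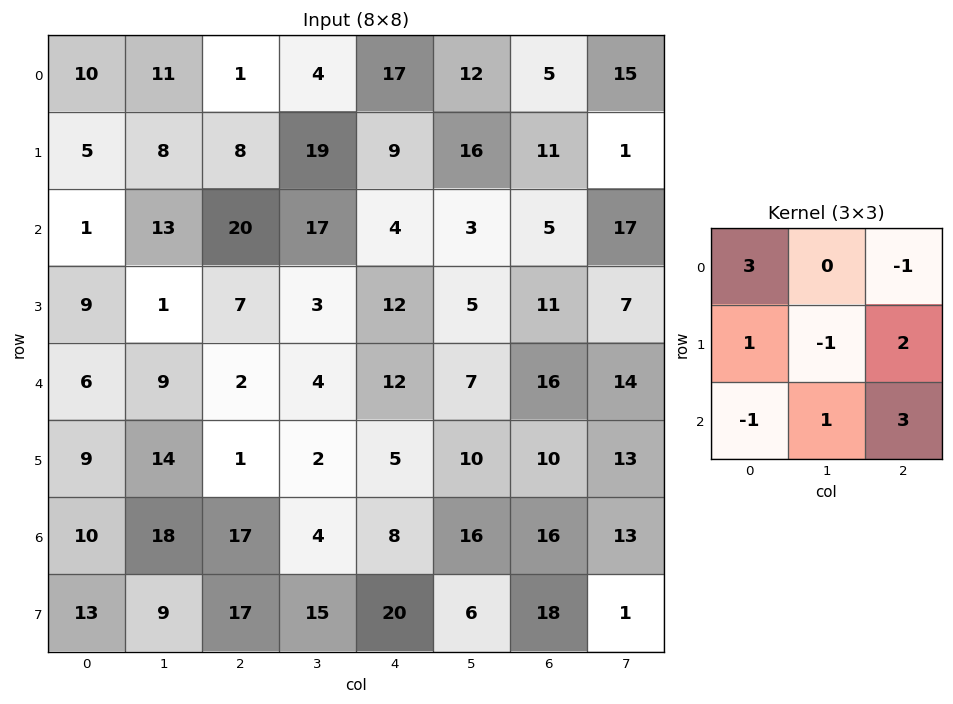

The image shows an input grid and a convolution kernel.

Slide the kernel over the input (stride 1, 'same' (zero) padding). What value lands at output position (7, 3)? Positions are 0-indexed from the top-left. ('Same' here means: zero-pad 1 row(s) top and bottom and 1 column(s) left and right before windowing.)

The receptive field on the zero-padded input at this output position is [17 4 8 / 17 15 20 / 0 0 0]. Elementwise product with the kernel and sum: 17·3 + 8·-1 + 17·1 + 15·-1 + 20·2 + 0·-1 + 0·1 + 0·3.

85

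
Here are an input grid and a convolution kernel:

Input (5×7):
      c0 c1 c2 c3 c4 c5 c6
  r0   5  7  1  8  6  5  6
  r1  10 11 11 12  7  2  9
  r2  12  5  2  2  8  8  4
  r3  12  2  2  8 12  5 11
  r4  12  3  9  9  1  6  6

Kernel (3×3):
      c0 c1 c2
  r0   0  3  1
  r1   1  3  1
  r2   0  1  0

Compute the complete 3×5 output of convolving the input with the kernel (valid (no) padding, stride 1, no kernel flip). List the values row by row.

81 69 86 66 51
75 60 67 69 56
40 33 61 82 72

Output[0,0]: The receptive field on the input at this output position is [5 7 1 / 10 11 11 / 12 5 2]. Elementwise product with the kernel and sum: 7·3 + 1·1 + 10·1 + 11·3 + 11·1 + 5·1.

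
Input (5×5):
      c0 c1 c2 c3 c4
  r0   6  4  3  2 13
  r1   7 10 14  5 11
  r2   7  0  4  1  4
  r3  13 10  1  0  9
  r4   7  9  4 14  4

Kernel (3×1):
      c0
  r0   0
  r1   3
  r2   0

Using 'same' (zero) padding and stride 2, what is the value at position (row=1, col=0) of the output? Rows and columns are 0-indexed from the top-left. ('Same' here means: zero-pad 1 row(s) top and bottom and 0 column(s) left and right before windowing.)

21

The receptive field on the zero-padded input at this output position is [7 / 7 / 13]. Elementwise product with the kernel and sum: 7·3.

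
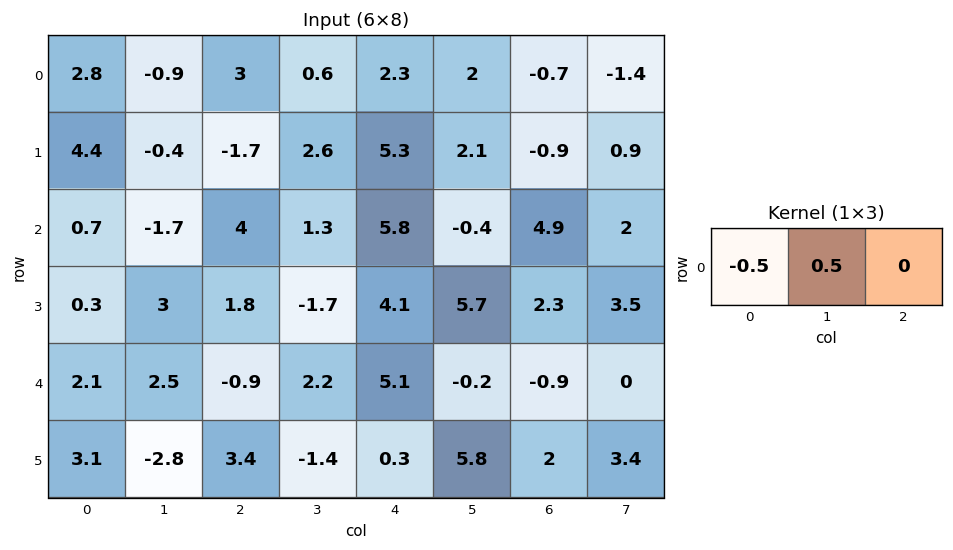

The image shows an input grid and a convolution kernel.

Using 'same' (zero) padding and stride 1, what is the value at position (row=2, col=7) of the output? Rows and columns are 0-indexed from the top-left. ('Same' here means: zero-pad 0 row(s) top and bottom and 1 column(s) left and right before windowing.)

The receptive field on the zero-padded input at this output position is [4.9 2 0]. Elementwise product with the kernel and sum: 4.9·-0.5 + 2·0.5.

-1.45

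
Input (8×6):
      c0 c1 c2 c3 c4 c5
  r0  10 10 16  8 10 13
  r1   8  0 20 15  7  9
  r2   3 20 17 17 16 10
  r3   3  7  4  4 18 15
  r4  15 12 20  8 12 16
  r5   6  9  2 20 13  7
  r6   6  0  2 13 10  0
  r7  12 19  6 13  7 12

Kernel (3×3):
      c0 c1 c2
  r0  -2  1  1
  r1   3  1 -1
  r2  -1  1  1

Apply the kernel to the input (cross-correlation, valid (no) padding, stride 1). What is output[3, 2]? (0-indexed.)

101

The receptive field on the input at this output position is [4 4 18 / 20 8 12 / 2 20 13]. Elementwise product with the kernel and sum: 4·-2 + 4·1 + 18·1 + 20·3 + 8·1 + 12·-1 + 2·-1 + 20·1 + 13·1.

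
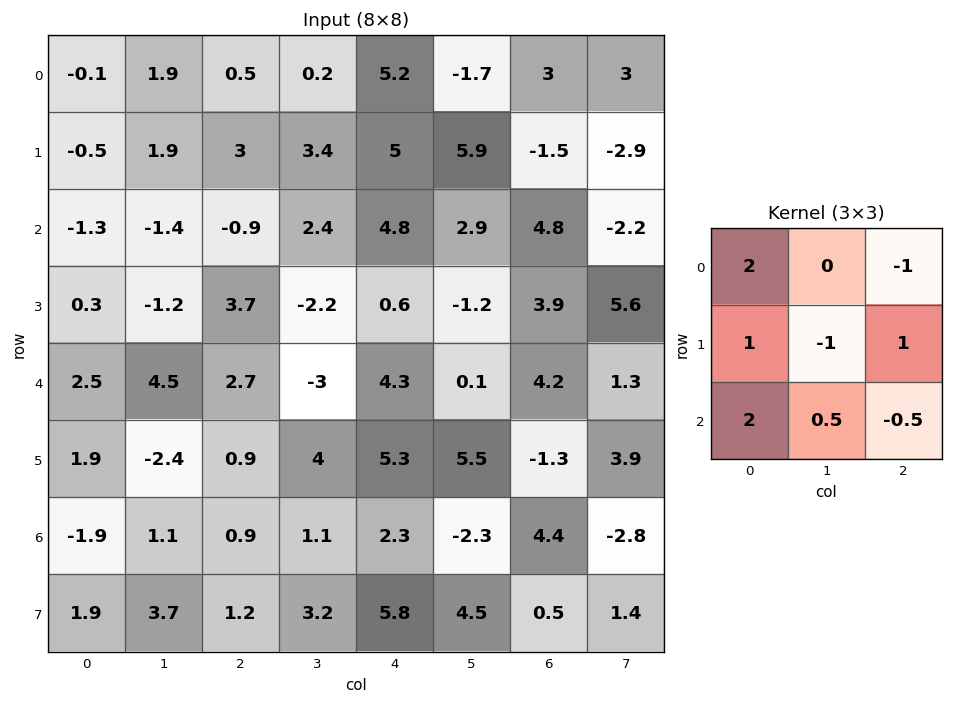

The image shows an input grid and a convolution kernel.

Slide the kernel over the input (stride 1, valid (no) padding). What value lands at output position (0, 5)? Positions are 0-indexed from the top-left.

7.4

The receptive field on the input at this output position is [-1.7 3 3 / 5.9 -1.5 -2.9 / 2.9 4.8 -2.2]. Elementwise product with the kernel and sum: -1.7·2 + 3·-1 + 5.9·1 + -1.5·-1 + -2.9·1 + 2.9·2 + 4.8·0.5 + -2.2·-0.5.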